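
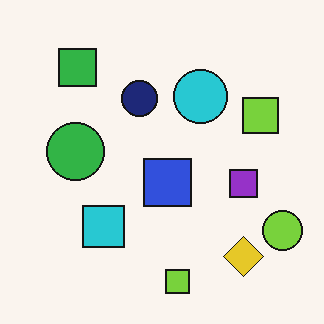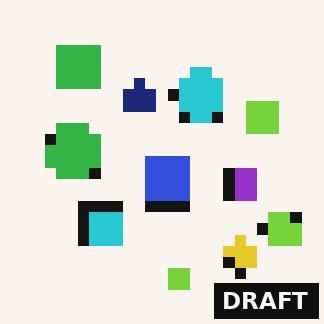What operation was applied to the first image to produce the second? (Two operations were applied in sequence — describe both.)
The second image is the first heavily pixelated into large blocks, then watermarked with the text "DRAFT" in the lower-right corner.

Shapes are reduced to large square blocks; fine edges and outlines are lost — a downscale-then-upscale (mosaic) effect. A dark label reading "DRAFT" appears in the lower-right corner.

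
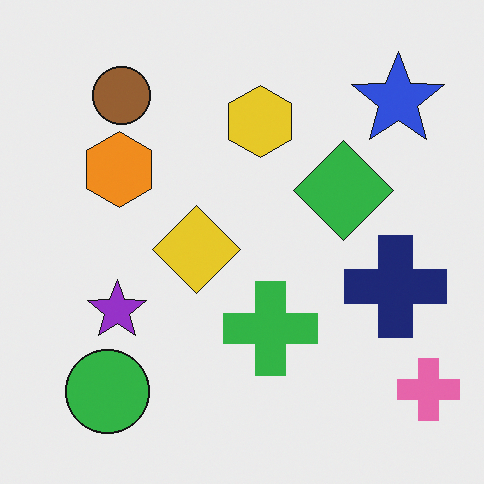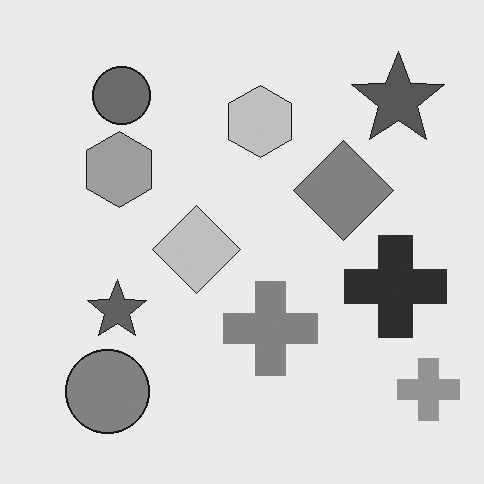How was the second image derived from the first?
The image was converted to grayscale.

All color is removed — every shape is now a shade of grey.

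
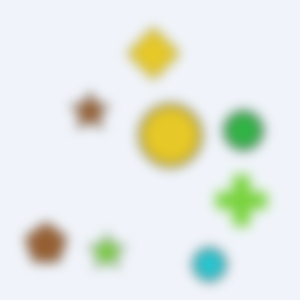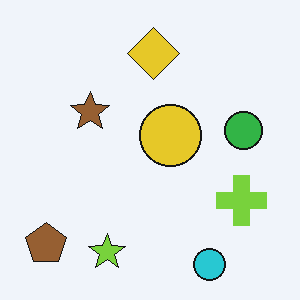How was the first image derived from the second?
The first image is the second strongly gaussian-blurred.

Shape edges and outlines are uniformly softened across the whole image.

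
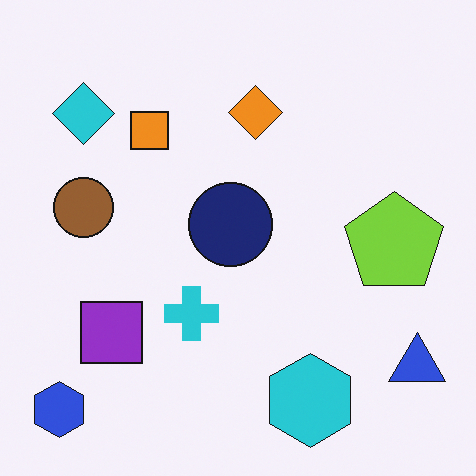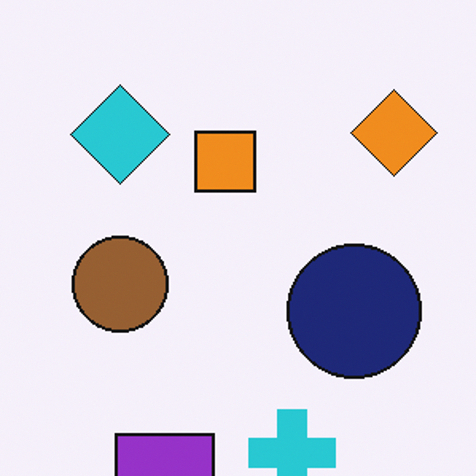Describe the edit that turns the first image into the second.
This is the original image cropped slightly and scaled back up.

The visible shapes are larger and the field of view is narrower; shapes near the original edges may be partly or wholly outside the frame — a crop-and-rescale.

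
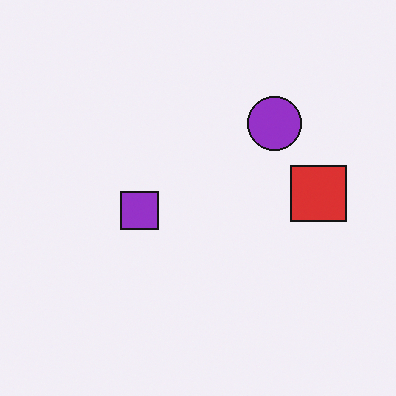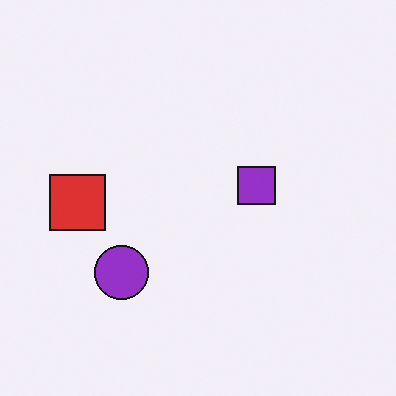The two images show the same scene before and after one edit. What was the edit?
The second image is the first rotated 180°.

The red square sits in the right of the first image and the left of the second — consistent with a whole-image 180° rotation.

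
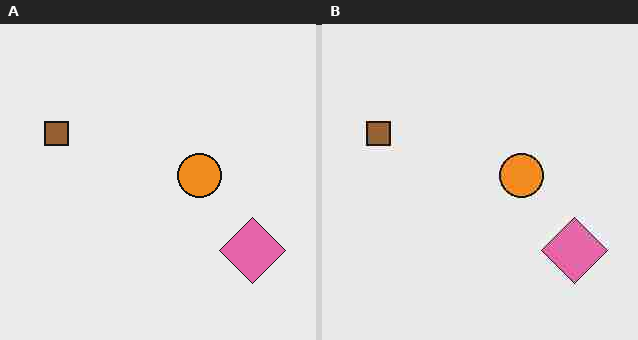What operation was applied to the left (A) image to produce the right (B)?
It was heavily JPEG-compressed with obvious blocking artifacts.

Blocky 8×8 compression artifacts appear around shape edges and the flat background shows ringing — characteristic JPEG degradation.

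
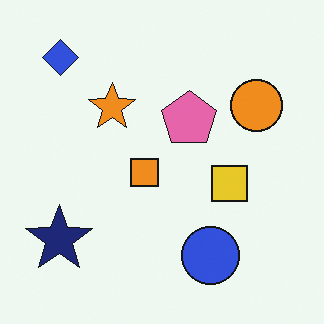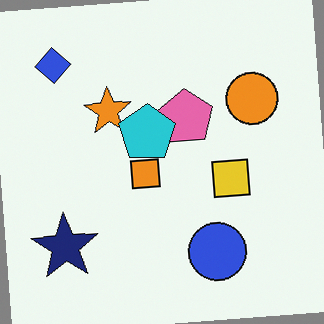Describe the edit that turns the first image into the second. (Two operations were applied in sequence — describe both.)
The image was rotated counter-clockwise by a few degrees, then overlaid with an additional cyan pentagon.

Every shape is tilted by the same angle and the image corners show triangular fill wedges — a whole-image rotation by a non-right angle. A cyan pentagon appears in the second image that is absent from the first.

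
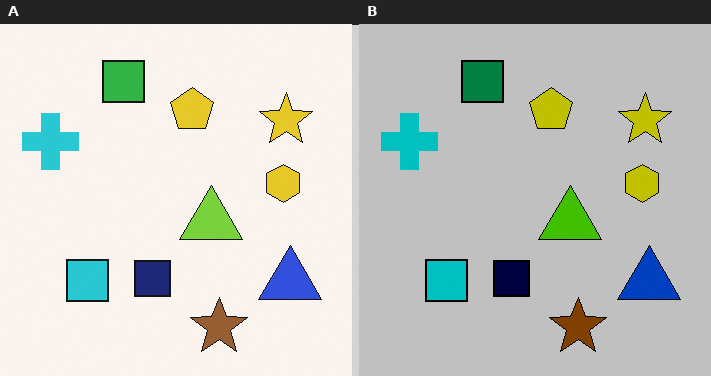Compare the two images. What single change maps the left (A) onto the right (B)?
The right (B) image is the left (A) aggressively posterized.

Each flat color has snapped to a coarser quantized level — most visibly, the near-white background has dropped to a flat grey.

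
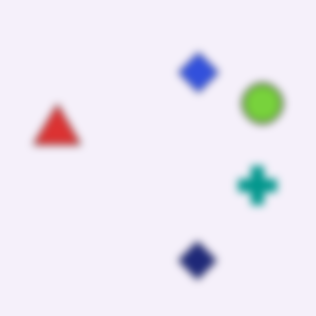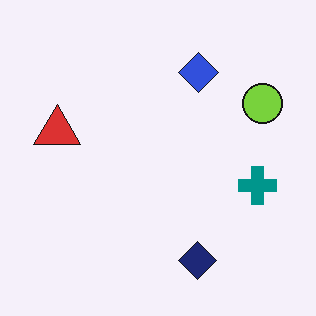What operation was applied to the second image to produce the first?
The transformation is: noticeably gaussian-blurred.

Shape edges and outlines are uniformly softened across the whole image.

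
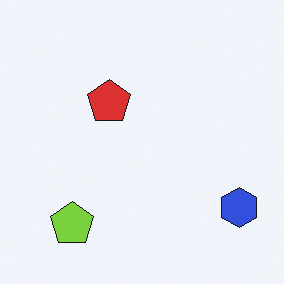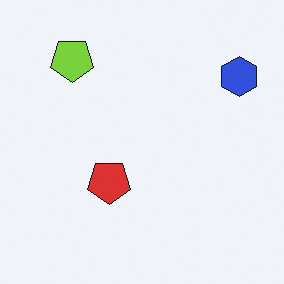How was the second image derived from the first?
It was flipped vertically (top ↔ bottom).

The lime pentagon is in the bottom-left of the first image and the top-left of the second — shapes on opposite sides of the horizontal midline have swapped in a mirror flip.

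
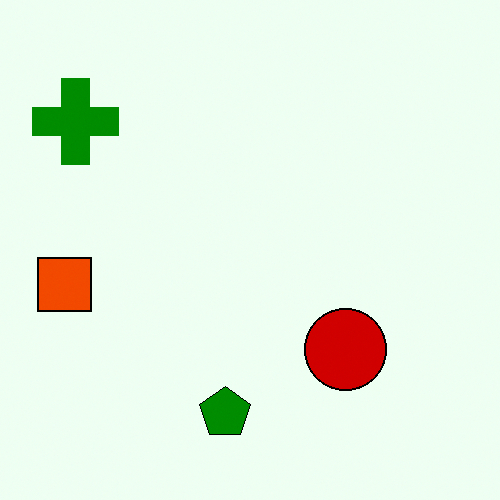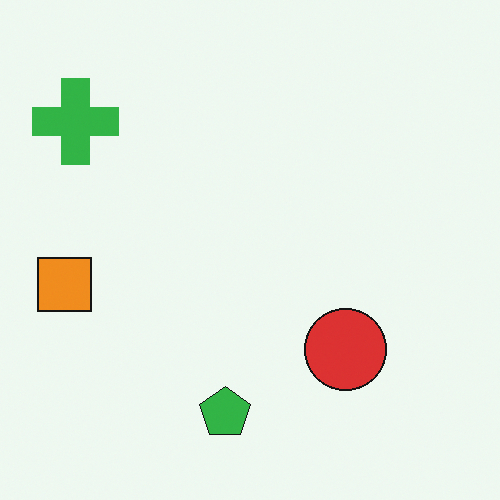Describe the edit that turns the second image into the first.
It was boosted in contrast.

Tones are pushed away from mid-grey across the whole image — a global contrast change.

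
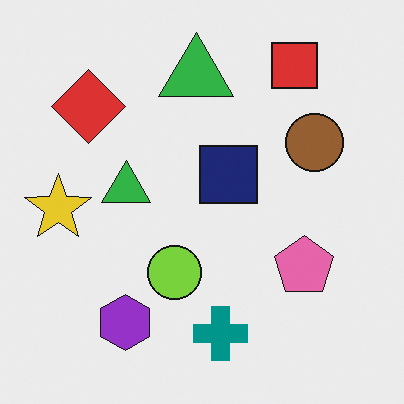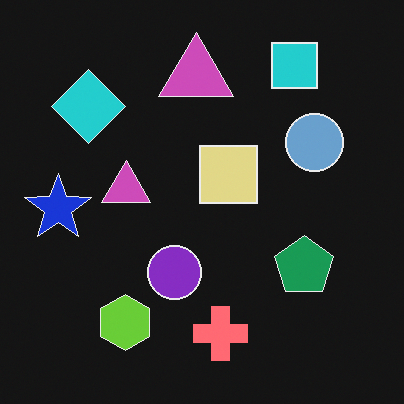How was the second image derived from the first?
It was color-inverted (negative).

The light background has become dark and every shape's color is its complement — a photographic negative.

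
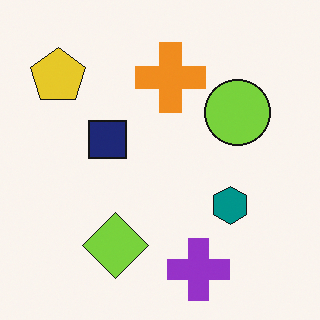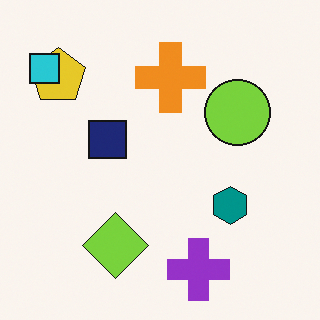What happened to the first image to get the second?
The second image is the first overlaid with an additional cyan square.

A cyan square appears in the second image that is absent from the first.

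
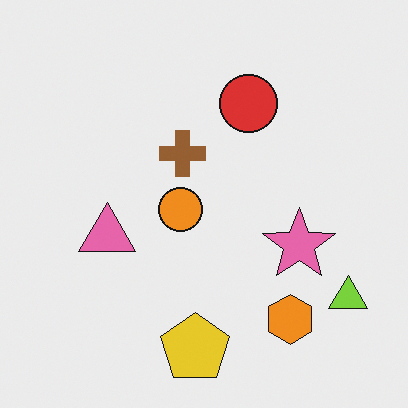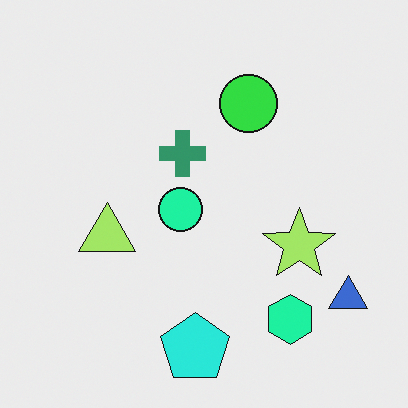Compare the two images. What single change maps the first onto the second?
Hue-shifted through roughly a third of the color wheel.

Every shape's color has rotated by the same amount around the hue wheel — a uniform hue shift.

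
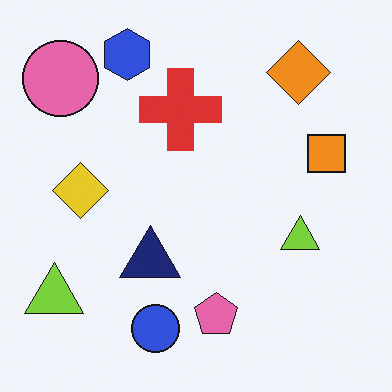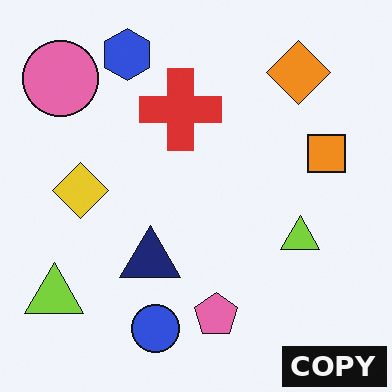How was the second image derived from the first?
This is the original image watermarked with the text "COPY" in the lower-right corner.

A dark label reading "COPY" appears in the lower-right corner.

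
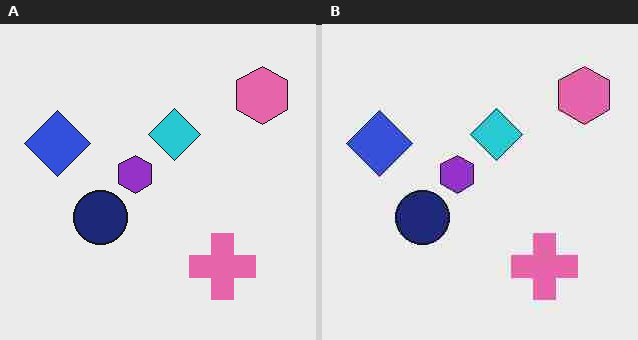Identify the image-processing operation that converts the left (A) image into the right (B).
This is the original image heavily JPEG-compressed with obvious blocking artifacts.

Blocky 8×8 compression artifacts appear around shape edges and the flat background shows ringing — characteristic JPEG degradation.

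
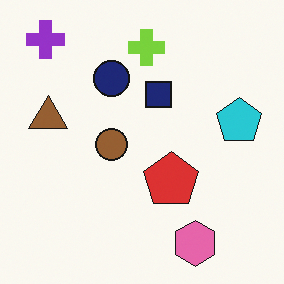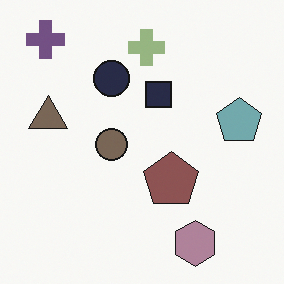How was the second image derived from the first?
It was made much more muted (saturation change).

All colors are more muted and greyish — a global saturation change.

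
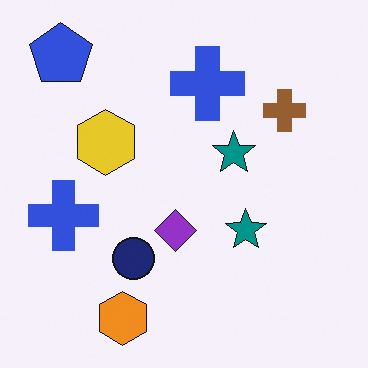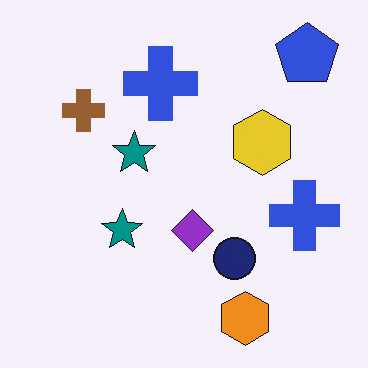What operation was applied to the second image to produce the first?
This is the original image flipped horizontally (left ↔ right).

The blue pentagon is in the top-right of the second image and the top-left of the first — shapes on opposite sides of the vertical midline have swapped in a mirror flip.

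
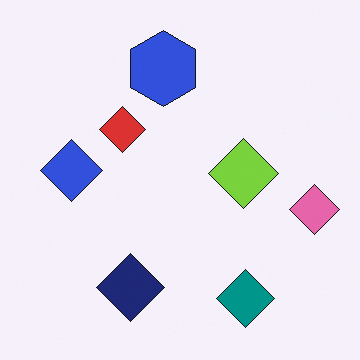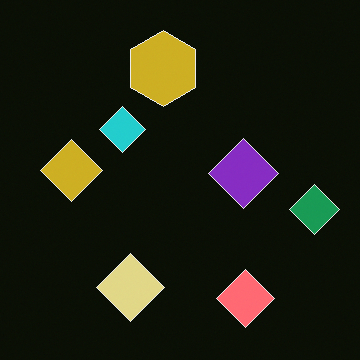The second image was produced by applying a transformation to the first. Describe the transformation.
It was color-inverted (negative).

The light background has become dark and every shape's color is its complement — a photographic negative.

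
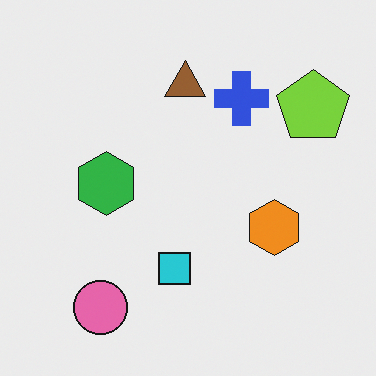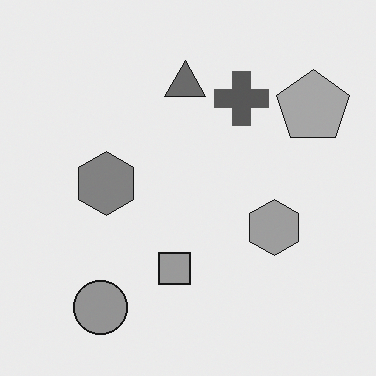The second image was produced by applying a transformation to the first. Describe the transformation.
The second image is the first converted to grayscale.

All color is removed — every shape is now a shade of grey.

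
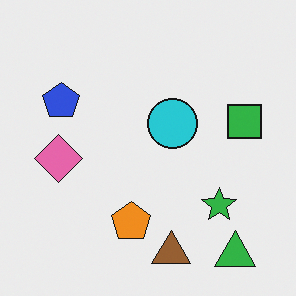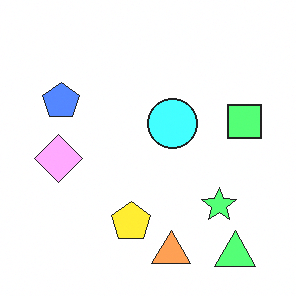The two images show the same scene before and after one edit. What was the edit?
The transformation is: brightened a lot.

Every pixel — background and shapes alike — is uniformly brightened.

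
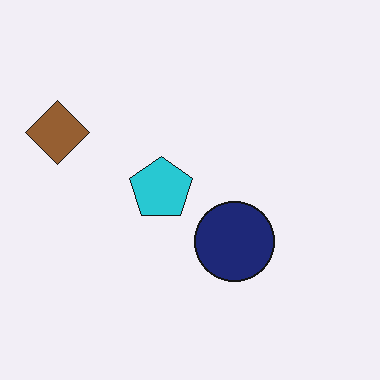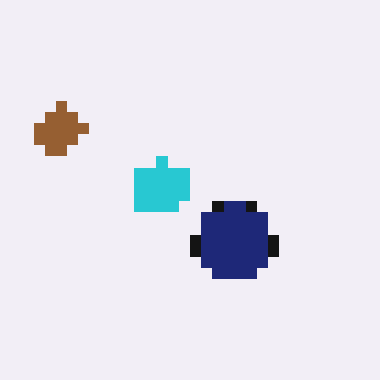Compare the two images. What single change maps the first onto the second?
Heavily pixelated into large blocks.

Shapes are reduced to large square blocks; fine edges and outlines are lost — a downscale-then-upscale (mosaic) effect.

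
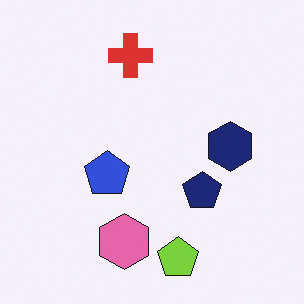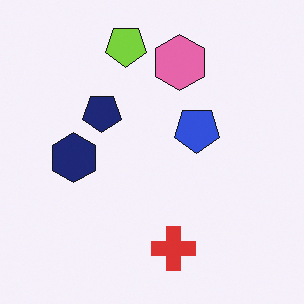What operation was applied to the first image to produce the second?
This is the original image rotated 180°.

The lime pentagon sits in the bottom of the first image and the top of the second — consistent with a whole-image 180° rotation.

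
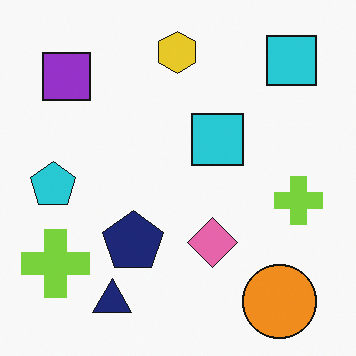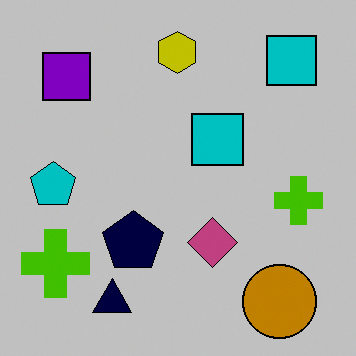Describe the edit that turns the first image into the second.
It was aggressively posterized.

Each flat color has snapped to a coarser quantized level — most visibly, the near-white background has dropped to a flat grey.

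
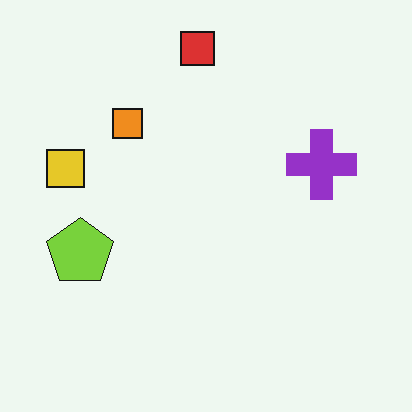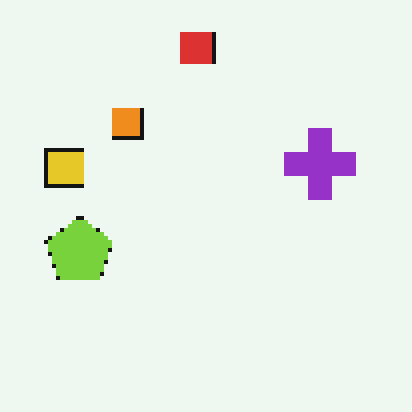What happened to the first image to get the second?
Mildly pixelated.

Shapes are reduced to large square blocks; fine edges and outlines are lost — a downscale-then-upscale (mosaic) effect.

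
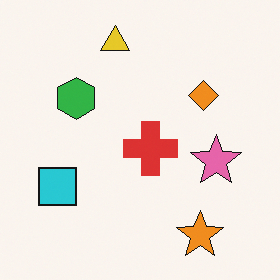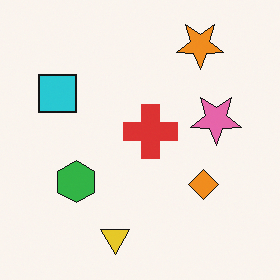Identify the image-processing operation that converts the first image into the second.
The image was flipped vertically (top ↔ bottom).

The yellow triangle is in the top of the first image and the bottom of the second — shapes on opposite sides of the horizontal midline have swapped in a mirror flip.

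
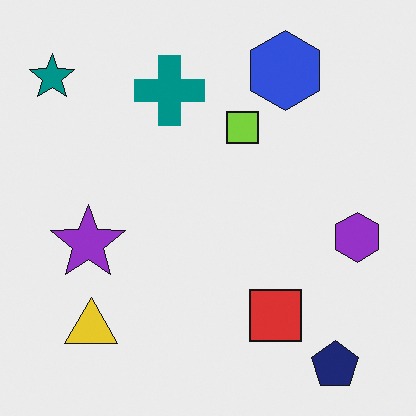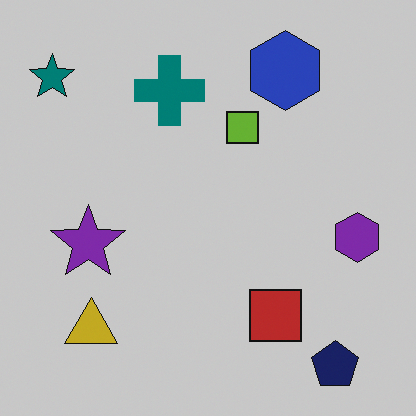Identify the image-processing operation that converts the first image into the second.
It was darkened a little.

Every pixel — background and shapes alike — is uniformly darkened.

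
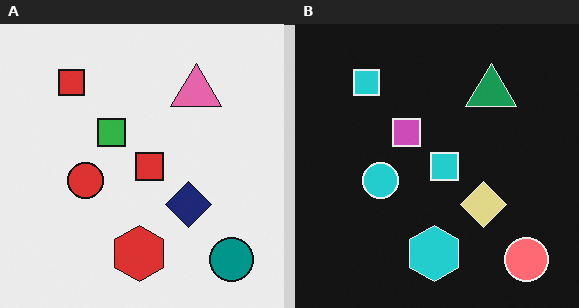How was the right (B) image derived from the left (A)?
The transformation is: color-inverted (negative).

The light background has become dark and every shape's color is its complement — a photographic negative.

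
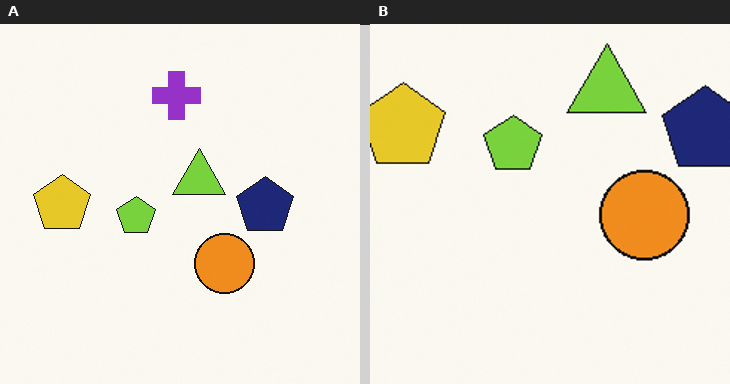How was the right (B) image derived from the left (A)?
The transformation is: cropped to a modestly smaller region and rescaled.

The visible shapes are larger and the field of view is narrower; shapes near the original edges may be partly or wholly outside the frame — a crop-and-rescale.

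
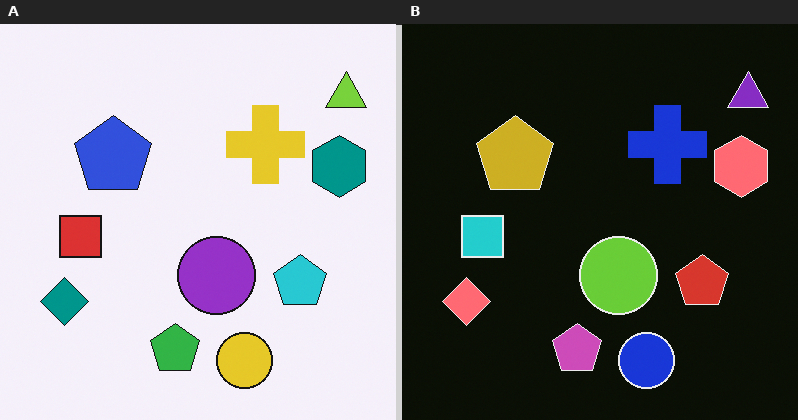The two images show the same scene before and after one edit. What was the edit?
The right (B) image is the left (A) color-inverted (negative).

The light background has become dark and every shape's color is its complement — a photographic negative.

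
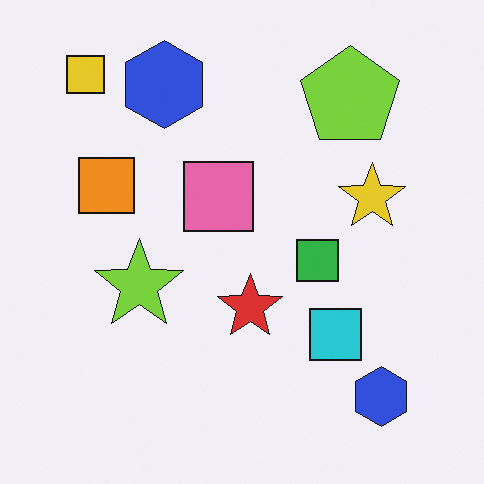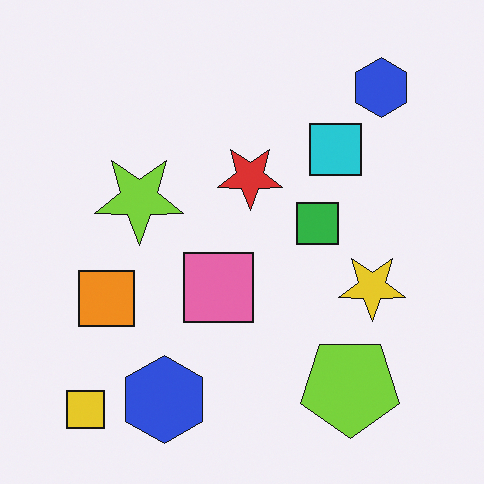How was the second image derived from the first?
The transformation is: flipped vertically (top ↔ bottom).

The yellow square is in the top-left of the first image and the bottom-left of the second — shapes on opposite sides of the horizontal midline have swapped in a mirror flip.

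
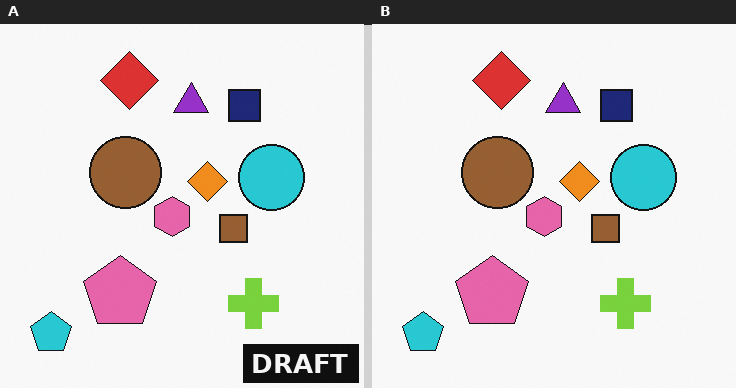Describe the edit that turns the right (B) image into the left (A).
The left (A) image is the right (B) watermarked with the text "DRAFT" in the lower-right corner.

A dark label reading "DRAFT" appears in the lower-right corner.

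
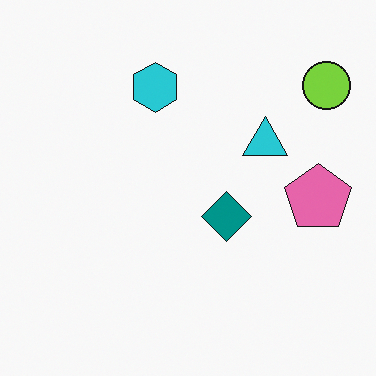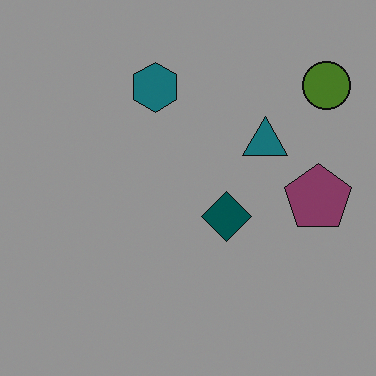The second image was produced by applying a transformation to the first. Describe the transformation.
The image was noticeably darkened.

Every pixel — background and shapes alike — is uniformly darkened.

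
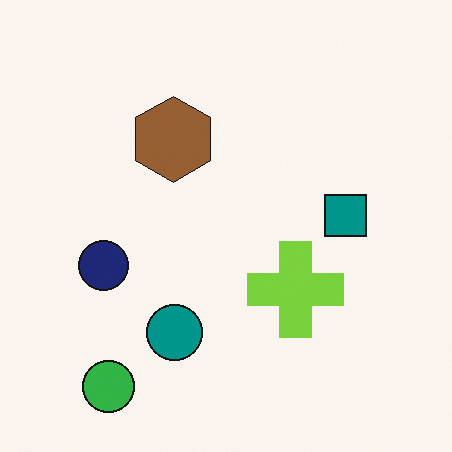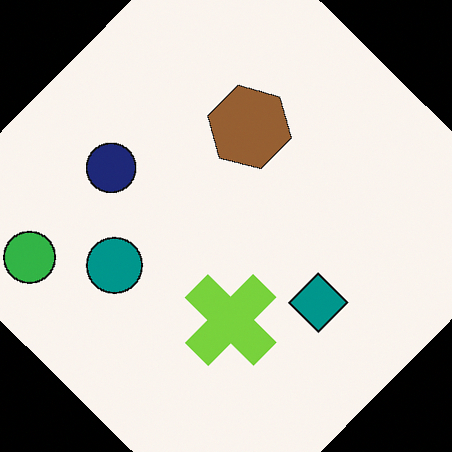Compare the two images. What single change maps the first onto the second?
This is the original image rotated clockwise by a large amount — several tens of degrees.

Every shape is tilted by the same angle and the image corners show triangular fill wedges — a whole-image rotation by a non-right angle.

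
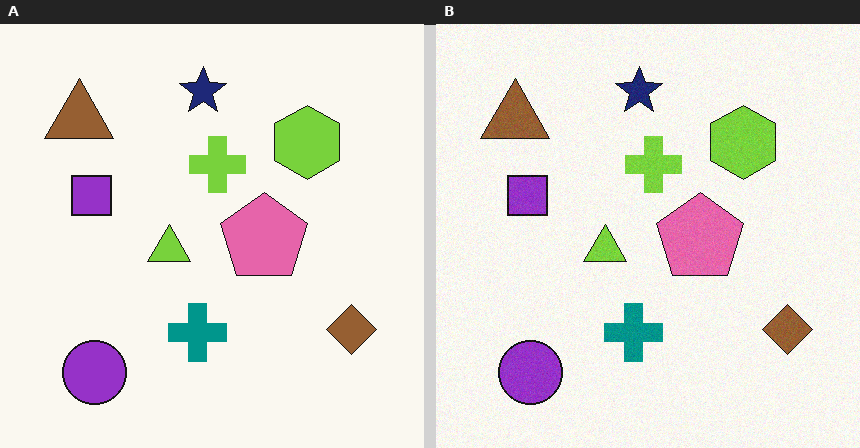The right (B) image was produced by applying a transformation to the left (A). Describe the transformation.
The transformation is: degraded with subtle gaussian noise.

Random speckle covers the whole image, including the flat background.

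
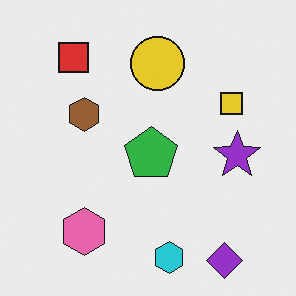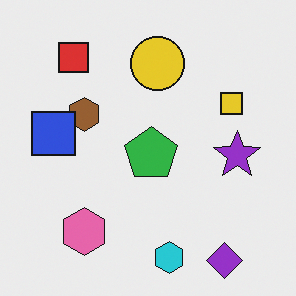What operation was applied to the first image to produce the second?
The second image is the first overlaid with an additional blue square.

A blue square appears in the second image that is absent from the first.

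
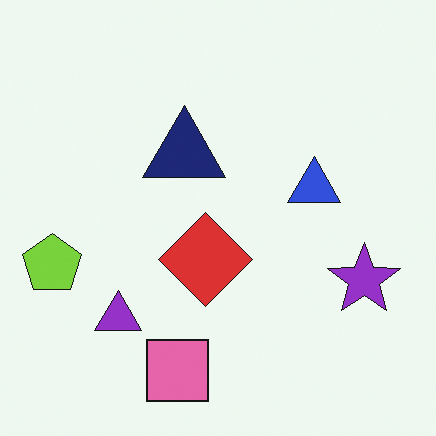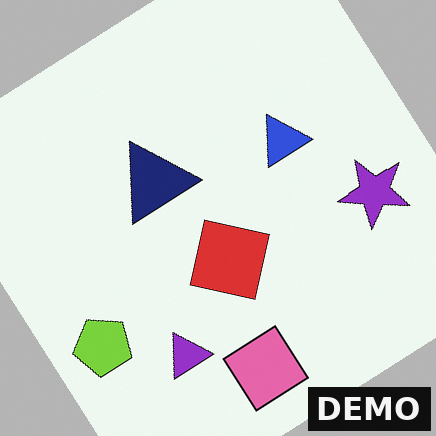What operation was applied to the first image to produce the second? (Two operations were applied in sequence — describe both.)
The image was rotated counter-clockwise by a large amount — several tens of degrees, then watermarked with the text "DEMO" in the lower-right corner.

Every shape is tilted by the same angle and the image corners show triangular fill wedges — a whole-image rotation by a non-right angle. A dark label reading "DEMO" appears in the lower-right corner.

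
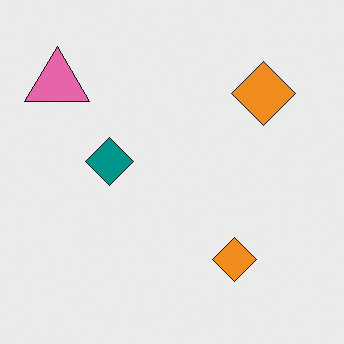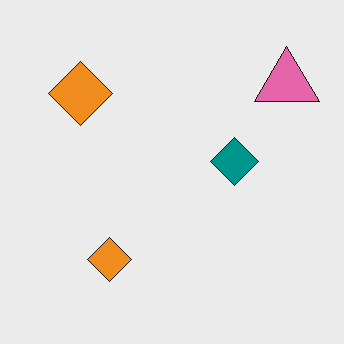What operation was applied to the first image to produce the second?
Flipped horizontally (left ↔ right).

The pink triangle is in the top-left of the first image and the top-right of the second — shapes on opposite sides of the vertical midline have swapped in a mirror flip.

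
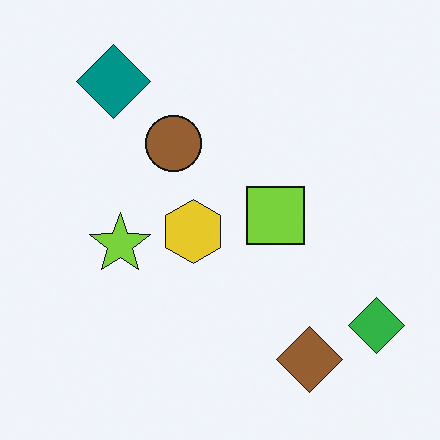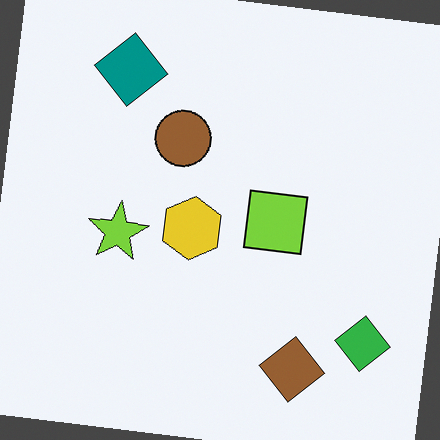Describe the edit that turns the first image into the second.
The transformation is: rotated clockwise by a few degrees.

Every shape is tilted by the same angle and the image corners show triangular fill wedges — a whole-image rotation by a non-right angle.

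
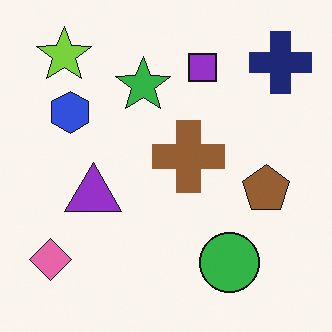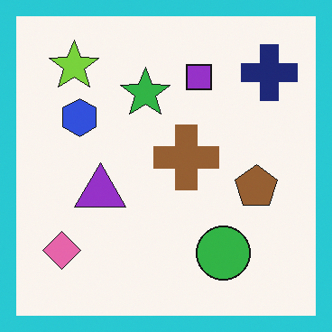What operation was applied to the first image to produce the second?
It was framed with a cyan border.

A solid cyan frame runs around the edge of the second image, with the content slightly shrunk inside it.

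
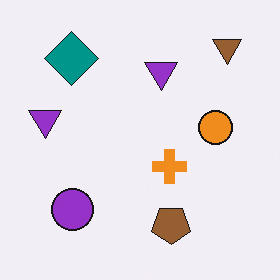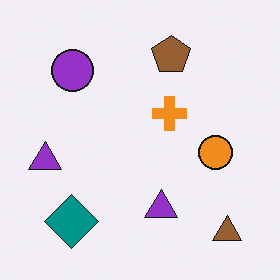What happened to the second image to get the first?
The first image is the second flipped vertically (top ↔ bottom).

The brown triangle is in the bottom-right of the second image and the top-right of the first — shapes on opposite sides of the horizontal midline have swapped in a mirror flip.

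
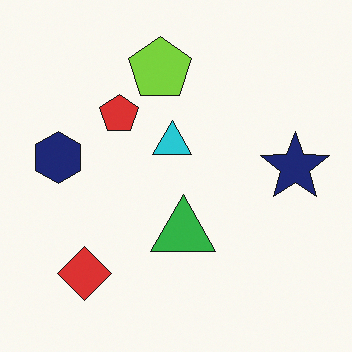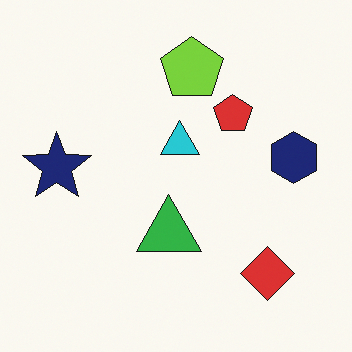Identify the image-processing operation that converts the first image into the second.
Flipped horizontally (left ↔ right).

The navy star is in the right of the first image and the left of the second — shapes on opposite sides of the vertical midline have swapped in a mirror flip.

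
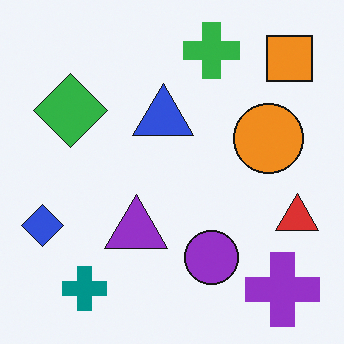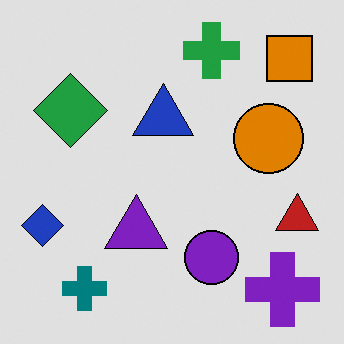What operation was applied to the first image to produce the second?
This is the original image moderately posterized.

Each flat color has snapped to a coarser quantized level — most visibly, the near-white background has dropped to a flat grey.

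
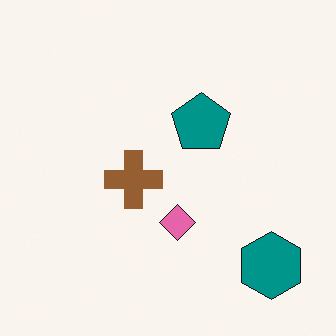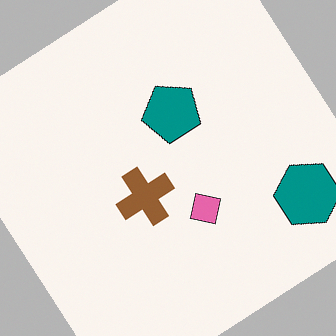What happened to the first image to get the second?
The transformation is: rotated counter-clockwise by a large amount — several tens of degrees.

Every shape is tilted by the same angle and the image corners show triangular fill wedges — a whole-image rotation by a non-right angle.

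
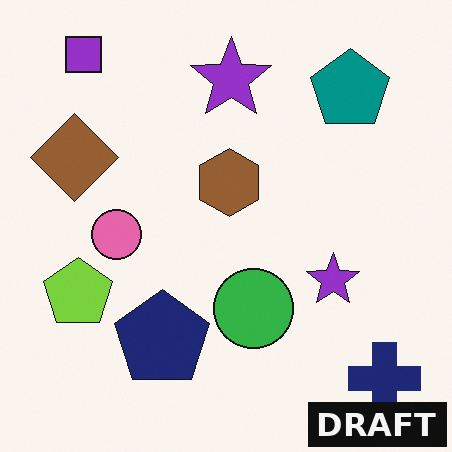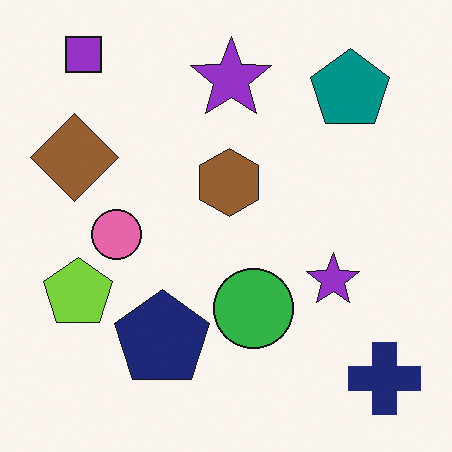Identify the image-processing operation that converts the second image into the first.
The first image is the second watermarked with the text "DRAFT" in the lower-right corner.

A dark label reading "DRAFT" appears in the lower-right corner.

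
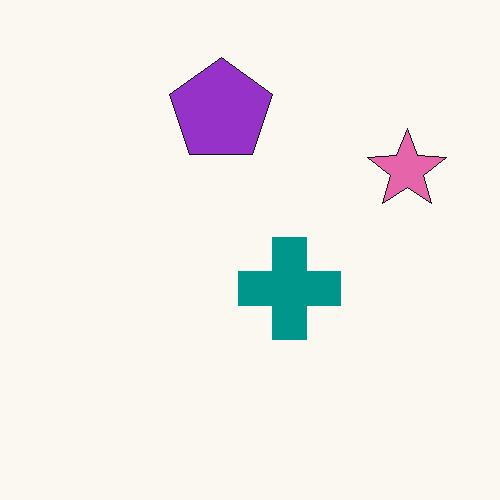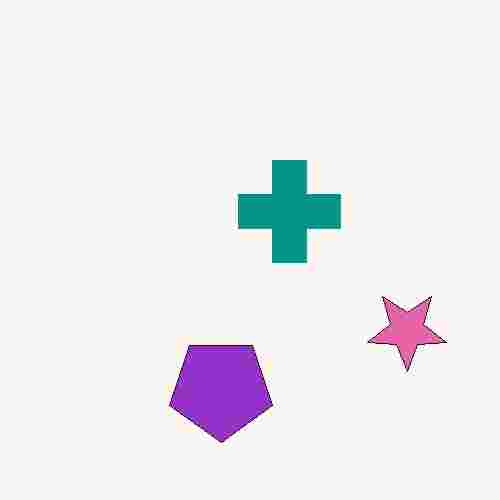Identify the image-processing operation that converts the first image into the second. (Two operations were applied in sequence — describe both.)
Flipped vertically (top ↔ bottom), then degraded with heavy JPEG compression.

The purple pentagon is in the top of the first image and the bottom of the second — shapes on opposite sides of the horizontal midline have swapped in a mirror flip. Blocky 8×8 compression artifacts appear around shape edges and the flat background shows ringing — characteristic JPEG degradation.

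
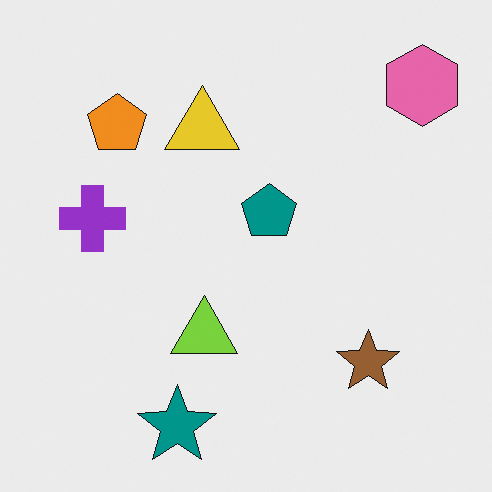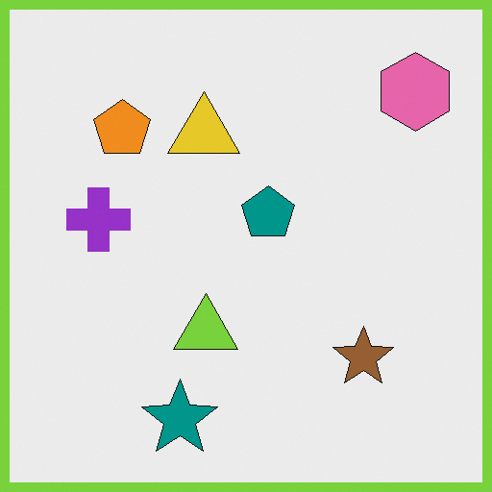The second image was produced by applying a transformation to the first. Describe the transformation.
The transformation is: framed with a lime border.

A solid lime frame runs around the edge of the second image, with the content slightly shrunk inside it.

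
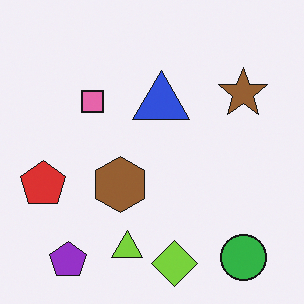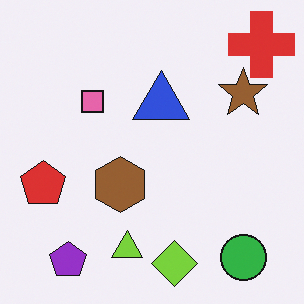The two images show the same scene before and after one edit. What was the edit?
Overlaid with an additional red cross.

A red cross appears in the second image that is absent from the first.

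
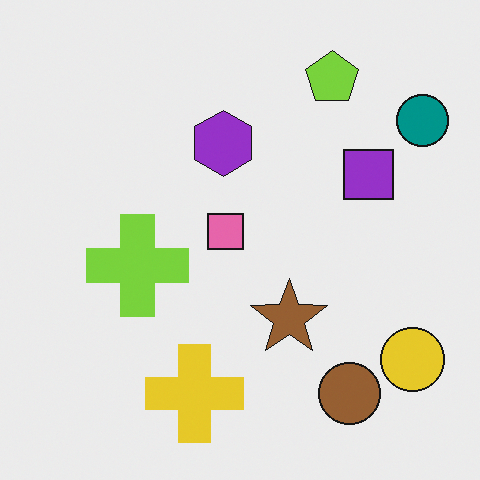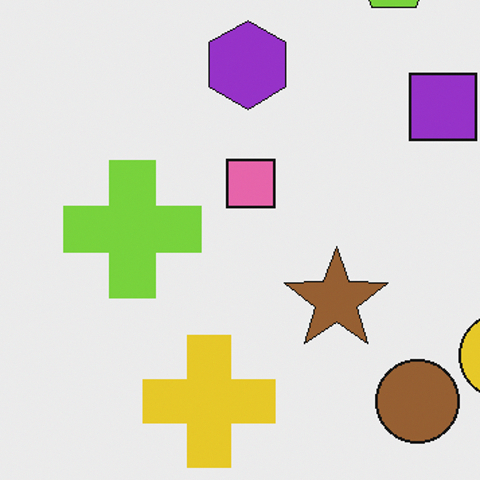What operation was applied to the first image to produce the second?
Cropped to a modestly smaller region and rescaled.

The visible shapes are larger and the field of view is narrower; shapes near the original edges may be partly or wholly outside the frame — a crop-and-rescale.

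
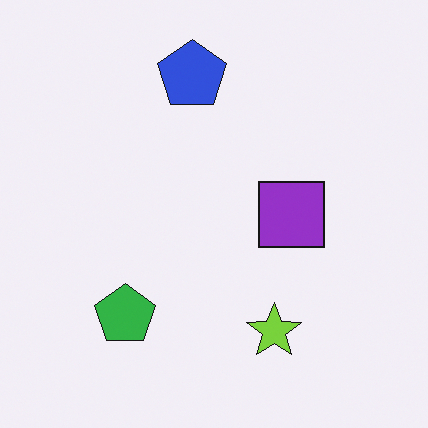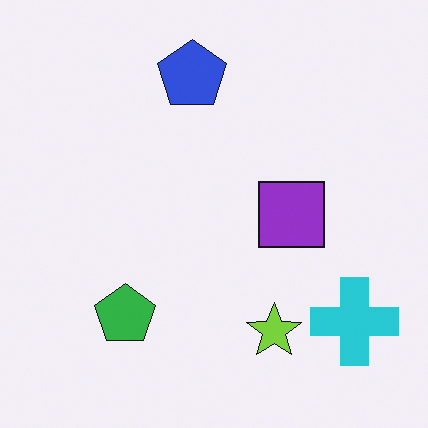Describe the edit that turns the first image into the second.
It was overlaid with an additional cyan cross.

A cyan cross appears in the second image that is absent from the first.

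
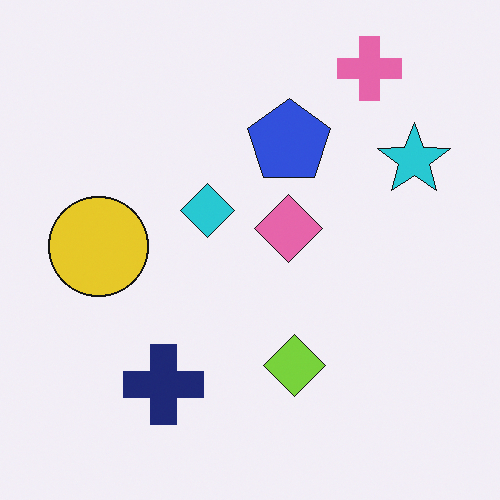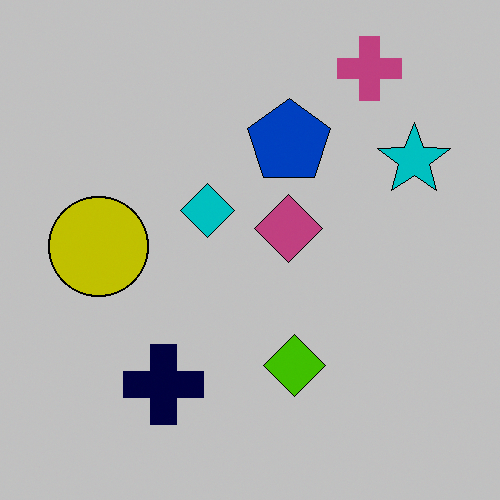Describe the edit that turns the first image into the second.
This is the original image aggressively posterized.

Each flat color has snapped to a coarser quantized level — most visibly, the near-white background has dropped to a flat grey.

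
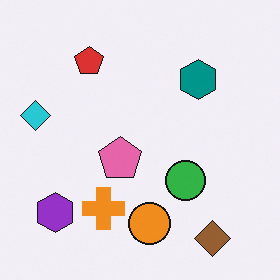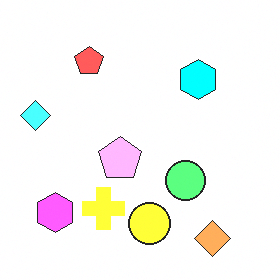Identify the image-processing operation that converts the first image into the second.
The transformation is: noticeably brightened.

Every pixel — background and shapes alike — is uniformly brightened.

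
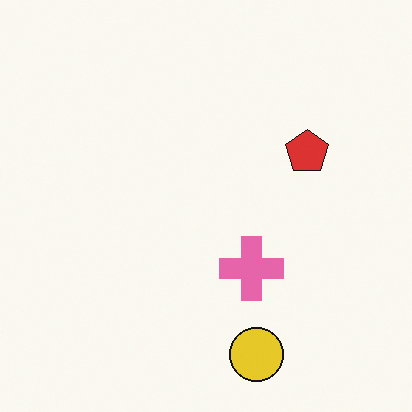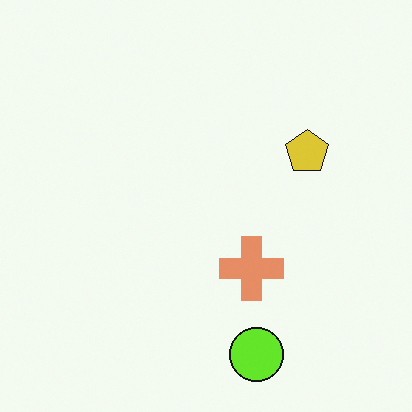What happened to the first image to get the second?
Hue-shifted slightly.

Every shape's color has rotated by the same amount around the hue wheel — a uniform hue shift.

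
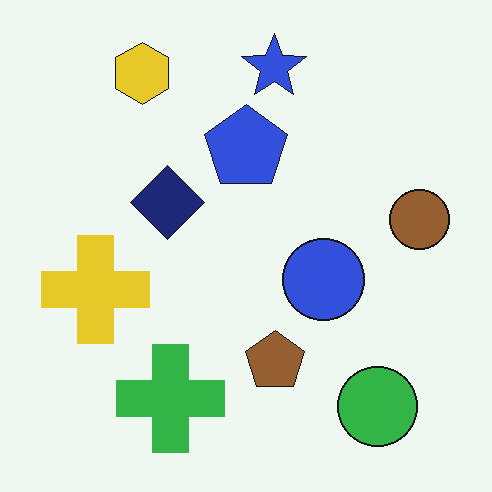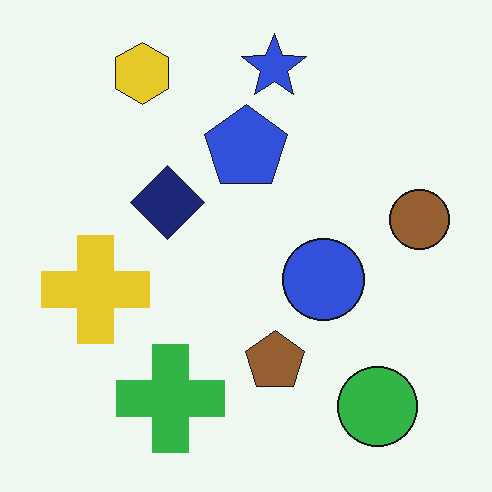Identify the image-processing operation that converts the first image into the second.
The image was given moderate JPEG compression.

Blocky 8×8 compression artifacts appear around shape edges and the flat background shows ringing — characteristic JPEG degradation.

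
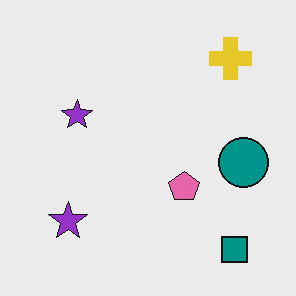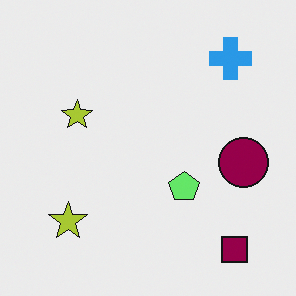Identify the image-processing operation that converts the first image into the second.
This is the original image hue-shifted by a moderate amount.

Every shape's color has rotated by the same amount around the hue wheel — a uniform hue shift.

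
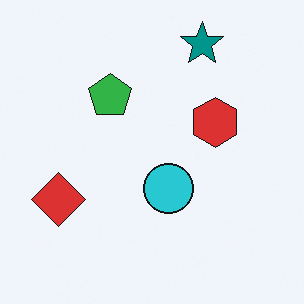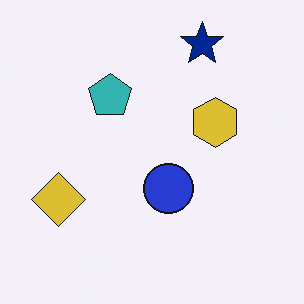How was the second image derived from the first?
The second image is the first hue-shifted by a small amount.

Every shape's color has rotated by the same amount around the hue wheel — a uniform hue shift.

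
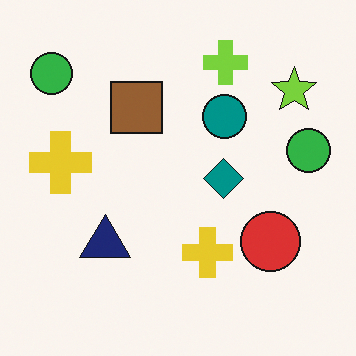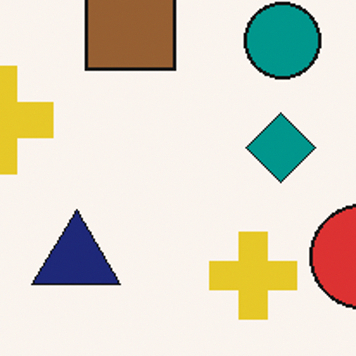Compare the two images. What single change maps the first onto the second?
The transformation is: cropped to a noticeably smaller region and rescaled.

The visible shapes are larger and the field of view is narrower; shapes near the original edges may be partly or wholly outside the frame — a crop-and-rescale.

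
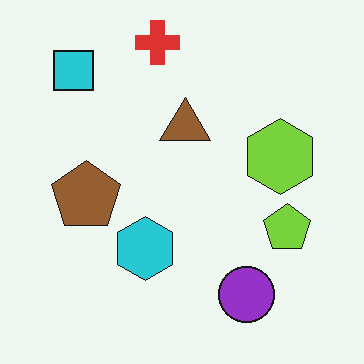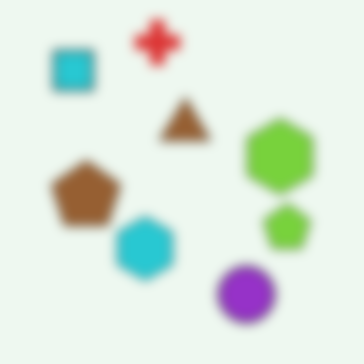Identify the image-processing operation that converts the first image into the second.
The image was strongly gaussian-blurred.

Shape edges and outlines are uniformly softened across the whole image.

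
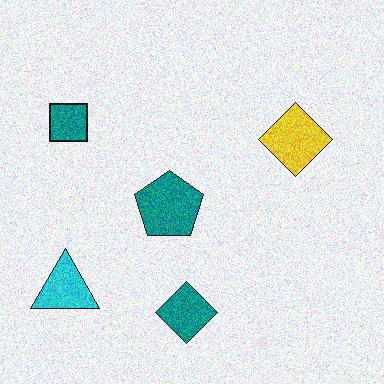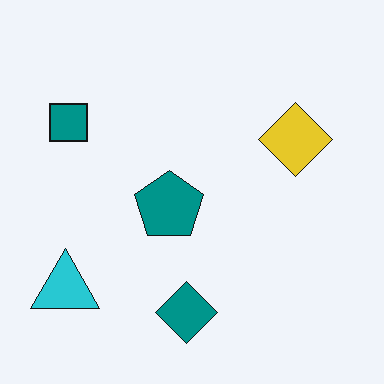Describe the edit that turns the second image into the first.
The first image is the second degraded with moderate additive noise.

Random speckle covers the whole image, including the flat background.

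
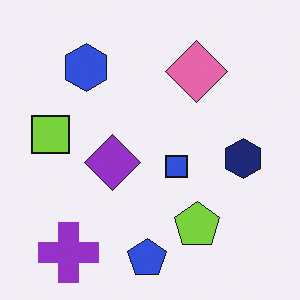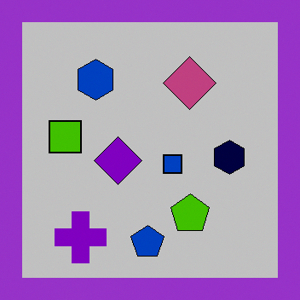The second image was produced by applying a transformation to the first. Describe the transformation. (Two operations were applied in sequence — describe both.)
This is the original image heavily posterized to just a handful of flat colors, then framed with a purple border.

Each flat color has snapped to a coarser quantized level — most visibly, the near-white background has dropped to a flat grey. A solid purple frame runs around the edge of the second image, with the content slightly shrunk inside it.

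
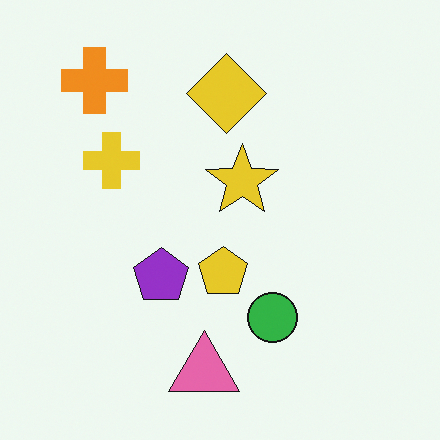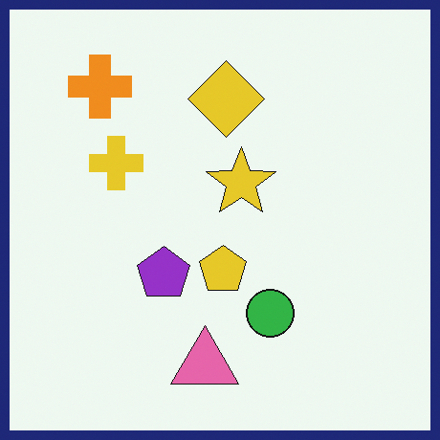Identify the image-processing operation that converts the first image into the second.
The image was framed with a navy border.

A solid navy frame runs around the edge of the second image, with the content slightly shrunk inside it.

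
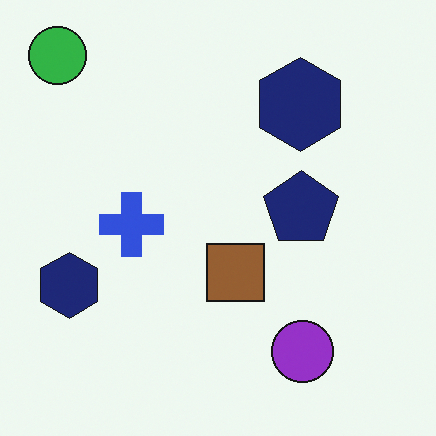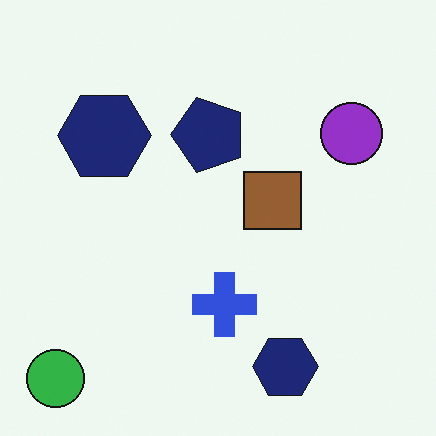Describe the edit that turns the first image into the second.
This is the original image rotated 90° counter-clockwise.

The green circle sits in the top-left of the first image and the bottom-left of the second — consistent with a whole-image 90° counter-clockwise rotation.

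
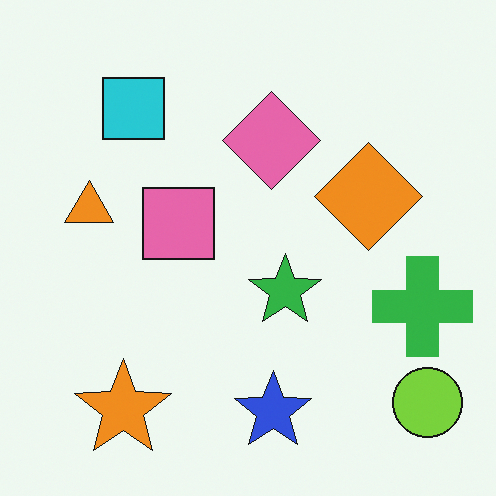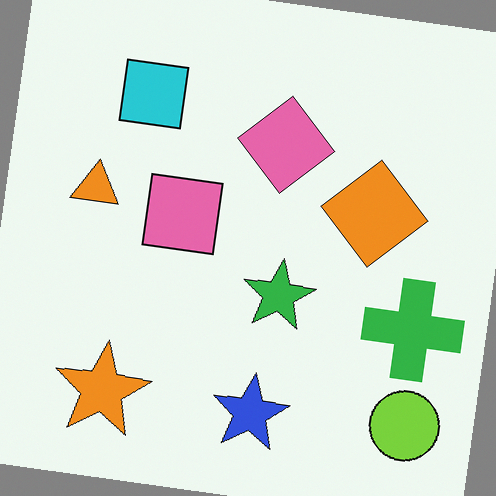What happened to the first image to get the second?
The second image is the first rotated clockwise by a slight angle.

Every shape is tilted by the same angle and the image corners show triangular fill wedges — a whole-image rotation by a non-right angle.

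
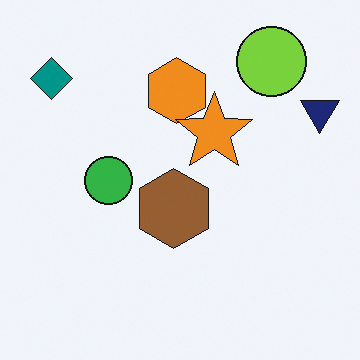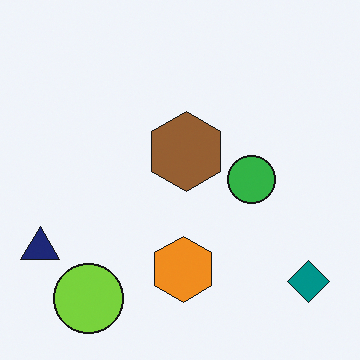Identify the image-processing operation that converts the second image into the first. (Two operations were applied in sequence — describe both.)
The transformation is: rotated 180°, then overlaid with an additional orange star.

The teal diamond sits in the bottom-right of the second image and the top-left of the first — consistent with a whole-image 180° rotation. An orange star appears in the first image that is absent from the second.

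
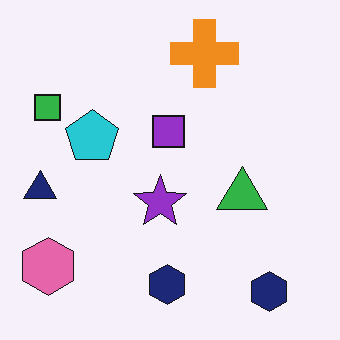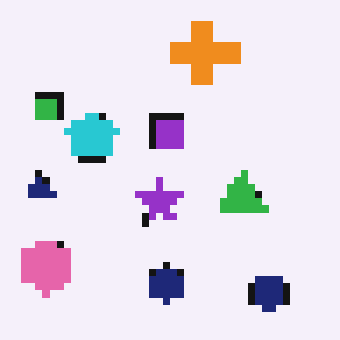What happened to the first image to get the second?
The second image is the first moderately pixelated.

Shapes are reduced to large square blocks; fine edges and outlines are lost — a downscale-then-upscale (mosaic) effect.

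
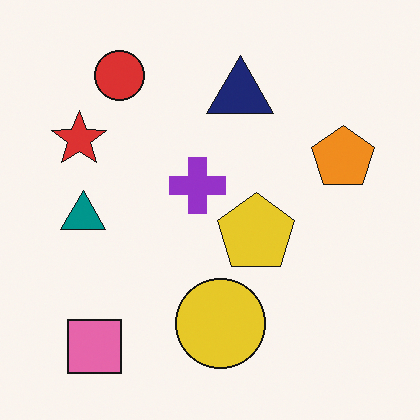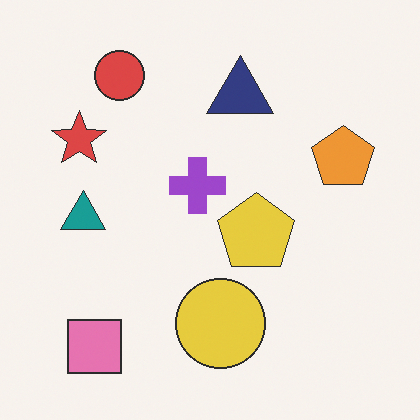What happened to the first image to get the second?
The second image is the first given slightly reduced contrast.

Tones are pushed toward mid-grey across the whole image — a global contrast change.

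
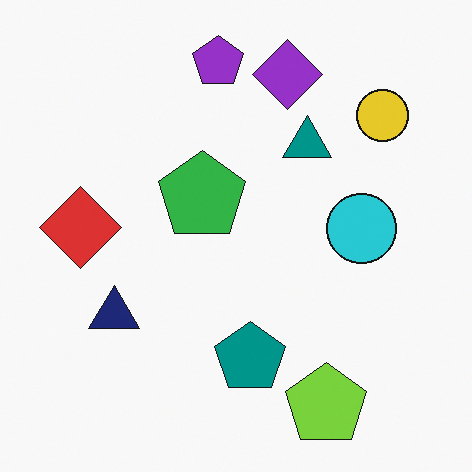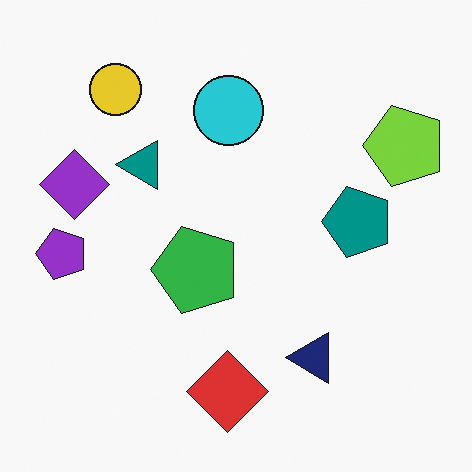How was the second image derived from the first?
This is the original image rotated 90° counter-clockwise.

The lime pentagon sits in the bottom-right of the first image and the top-right of the second — consistent with a whole-image 90° counter-clockwise rotation.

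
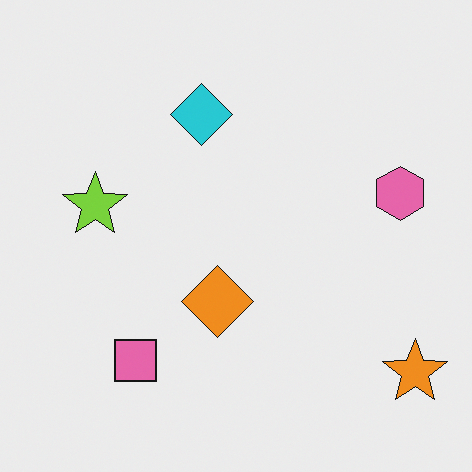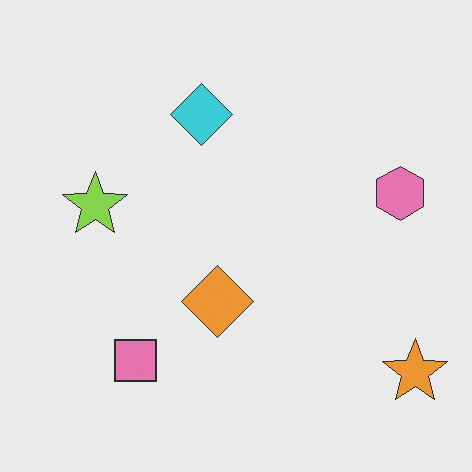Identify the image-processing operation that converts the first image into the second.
The image was given slightly reduced contrast.

Tones are pushed toward mid-grey across the whole image — a global contrast change.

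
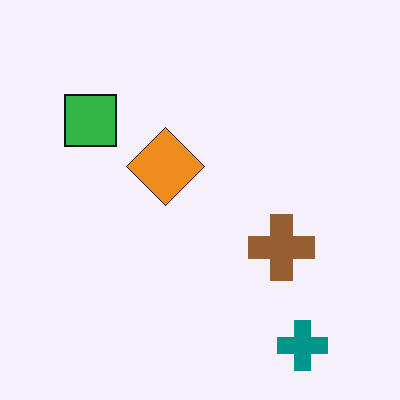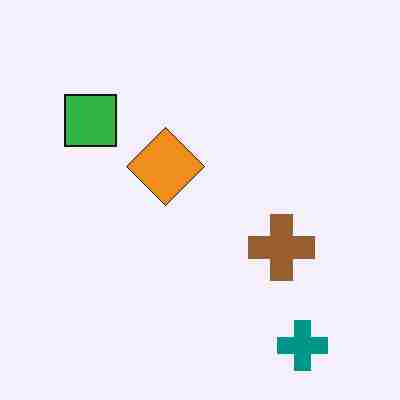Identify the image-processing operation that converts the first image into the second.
The transformation is: degraded with heavy JPEG compression.

Blocky 8×8 compression artifacts appear around shape edges and the flat background shows ringing — characteristic JPEG degradation.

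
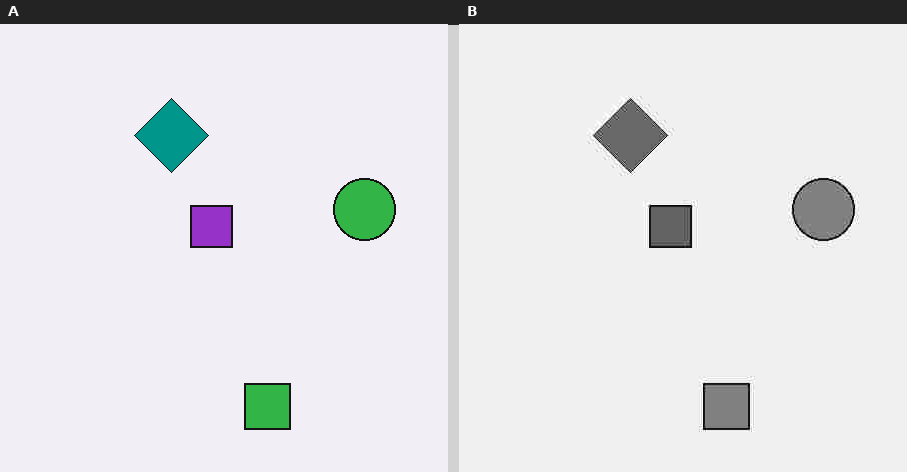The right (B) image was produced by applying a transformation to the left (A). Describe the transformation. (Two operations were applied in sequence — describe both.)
Converted to grayscale, then degraded with heavy JPEG compression.

All color is removed — every shape is now a shade of grey. Blocky 8×8 compression artifacts appear around shape edges and the flat background shows ringing — characteristic JPEG degradation.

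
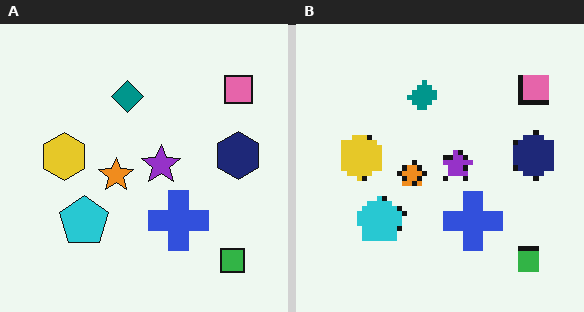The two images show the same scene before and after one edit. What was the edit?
The transformation is: lightly pixelated (a mild mosaic effect).

Shapes are reduced to large square blocks; fine edges and outlines are lost — a downscale-then-upscale (mosaic) effect.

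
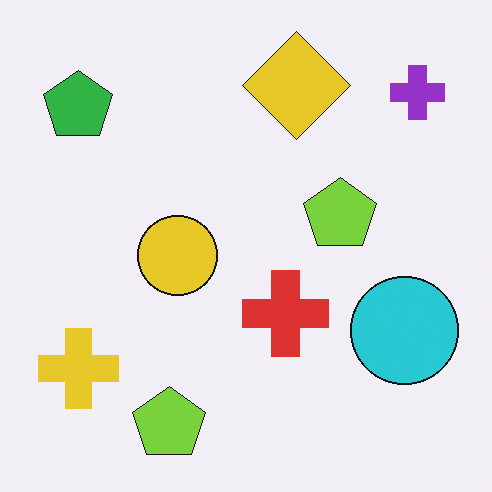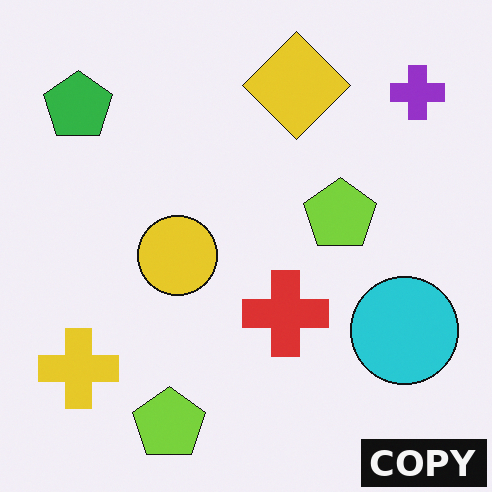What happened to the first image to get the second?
The second image is the first watermarked with the text "COPY" in the lower-right corner.

A dark label reading "COPY" appears in the lower-right corner.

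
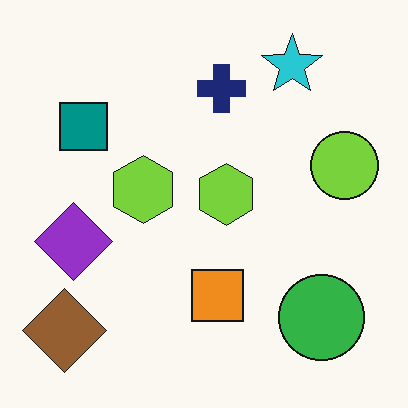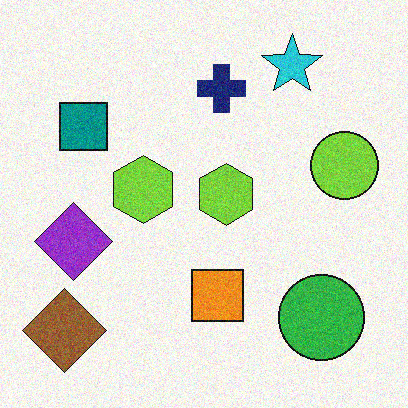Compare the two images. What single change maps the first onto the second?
The image was degraded with moderate additive noise.

Random speckle covers the whole image, including the flat background.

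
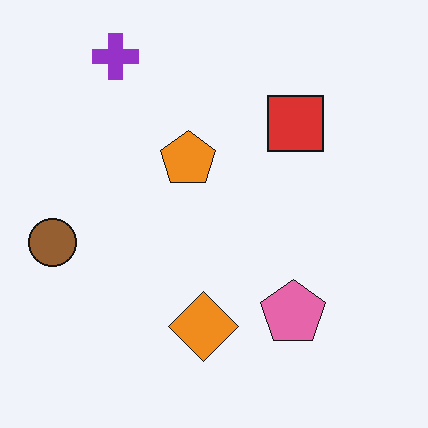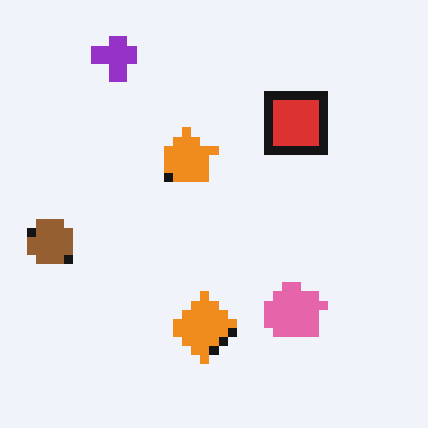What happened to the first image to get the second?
The second image is the first coarsely pixelated.

Shapes are reduced to large square blocks; fine edges and outlines are lost — a downscale-then-upscale (mosaic) effect.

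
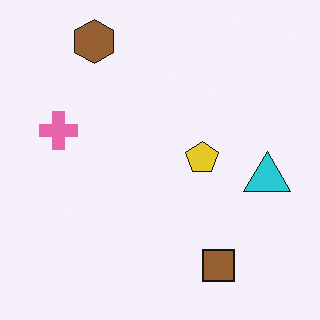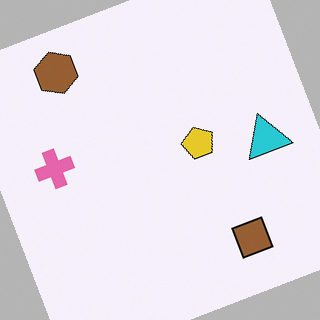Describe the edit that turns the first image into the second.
The transformation is: rotated counter-clockwise by a clearly visible amount.

Every shape is tilted by the same angle and the image corners show triangular fill wedges — a whole-image rotation by a non-right angle.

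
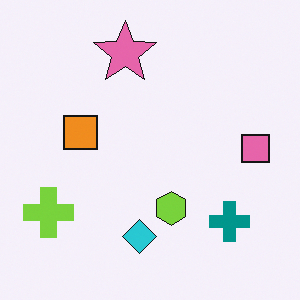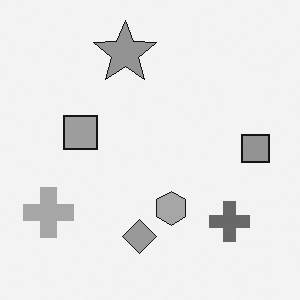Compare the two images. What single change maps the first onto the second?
The second image is the first converted to grayscale.

All color is removed — every shape is now a shade of grey.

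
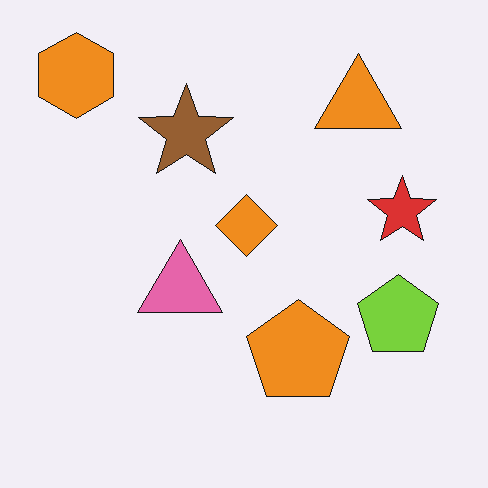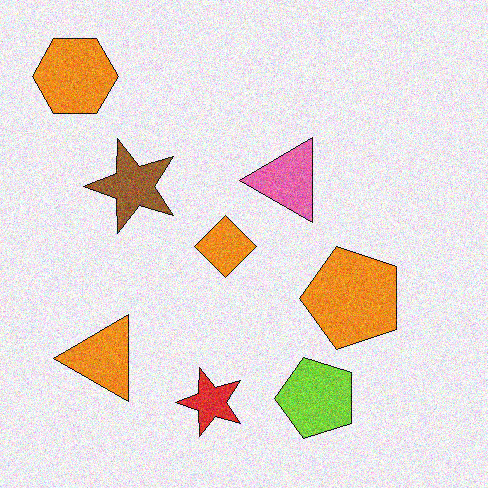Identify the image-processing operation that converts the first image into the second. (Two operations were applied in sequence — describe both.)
It was transposed (reflected across the top-left ↔ bottom-right diagonal), then degraded with visible gaussian noise.

Shapes have swapped their row and column positions — what was in the top-right is now in the bottom-left — a diagonal reflection. Random speckle covers the whole image, including the flat background.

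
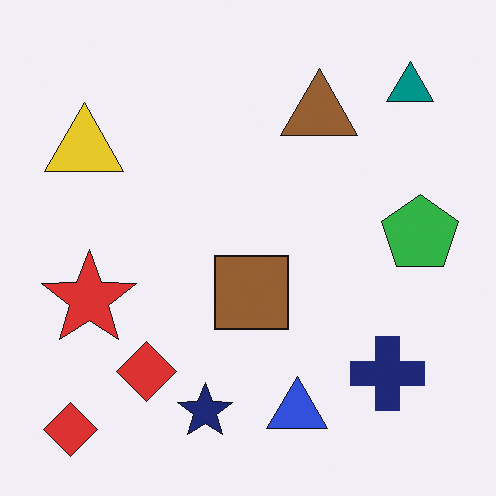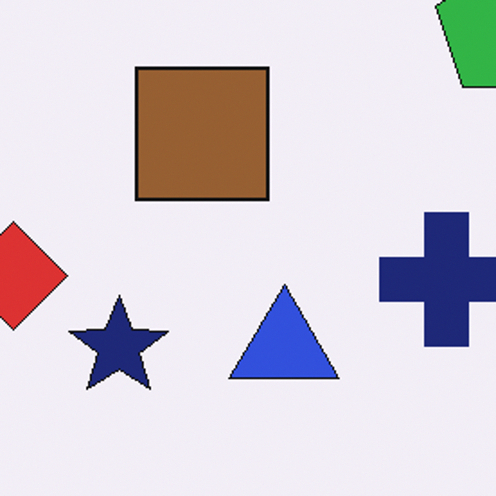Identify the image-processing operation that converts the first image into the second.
This is the original image cropped to a noticeably smaller region and rescaled.

The visible shapes are larger and the field of view is narrower; shapes near the original edges may be partly or wholly outside the frame — a crop-and-rescale.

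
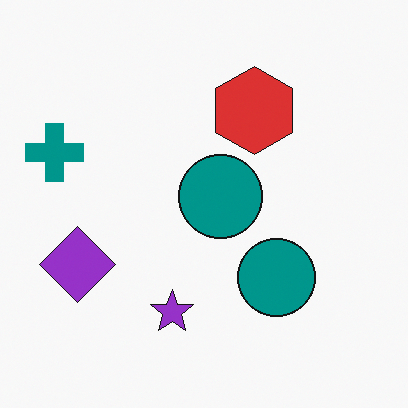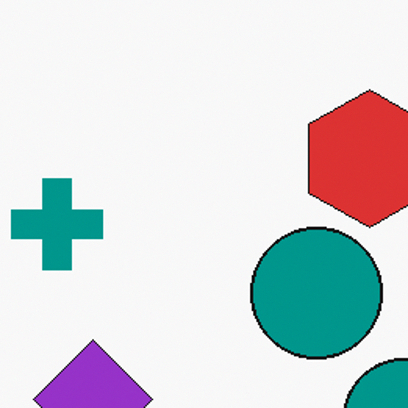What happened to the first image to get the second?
It was cropped to a modestly smaller region and rescaled.

The visible shapes are larger and the field of view is narrower; shapes near the original edges may be partly or wholly outside the frame — a crop-and-rescale.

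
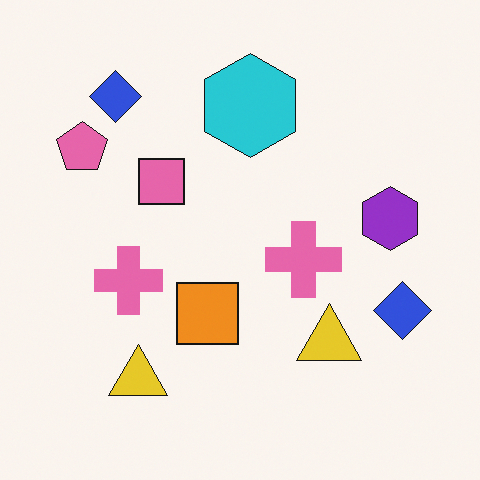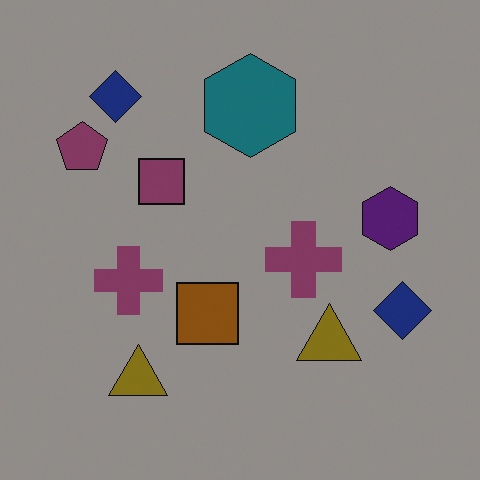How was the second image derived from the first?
The transformation is: substantially darkened.

Every pixel — background and shapes alike — is uniformly darkened.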